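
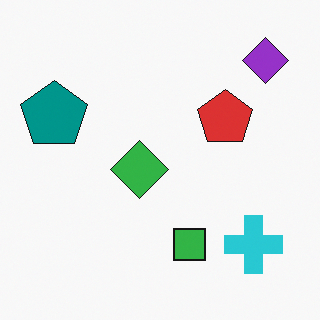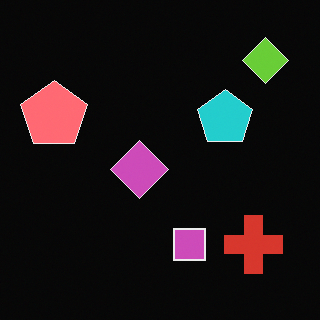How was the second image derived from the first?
This is the original image color-inverted (negative).

The light background has become dark and every shape's color is its complement — a photographic negative.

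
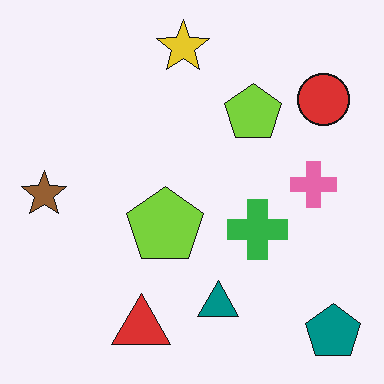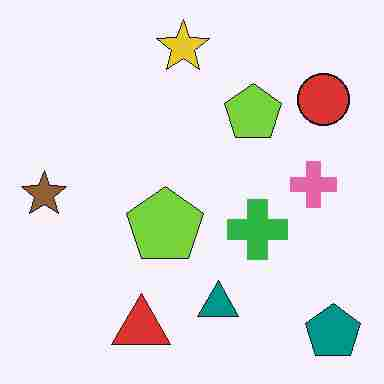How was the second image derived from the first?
The transformation is: degraded with heavy JPEG compression.

Blocky 8×8 compression artifacts appear around shape edges and the flat background shows ringing — characteristic JPEG degradation.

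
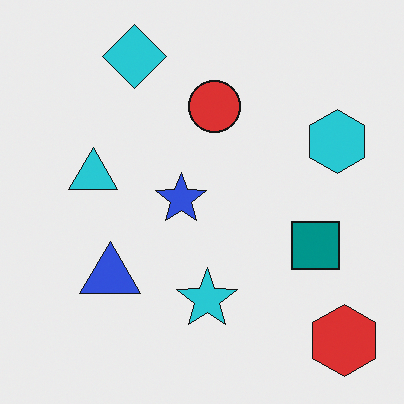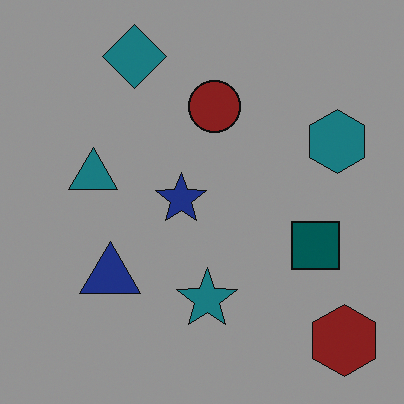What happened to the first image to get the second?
The image was darkened a lot.

Every pixel — background and shapes alike — is uniformly darkened.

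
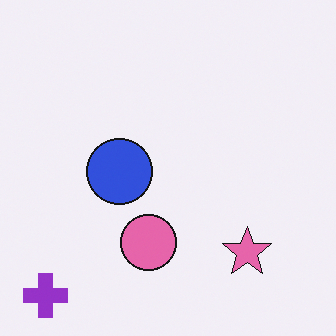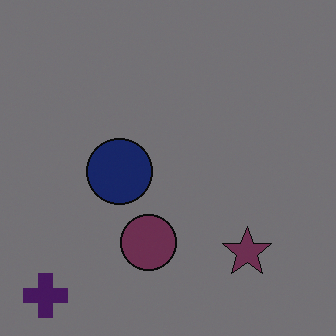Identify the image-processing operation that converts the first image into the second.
The transformation is: noticeably darkened.

Every pixel — background and shapes alike — is uniformly darkened.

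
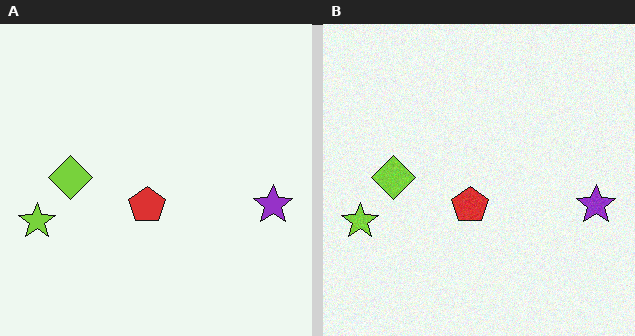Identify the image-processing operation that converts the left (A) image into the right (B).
The transformation is: degraded with subtle gaussian noise.

Random speckle covers the whole image, including the flat background.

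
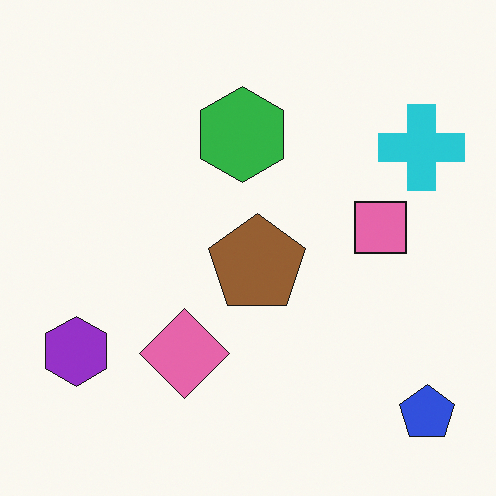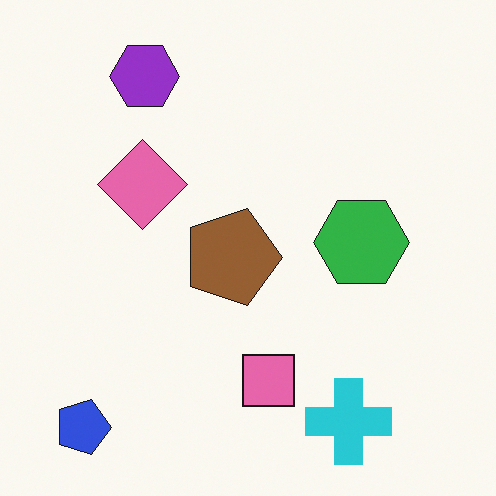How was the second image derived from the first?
This is the original image rotated 90° clockwise.

The blue pentagon sits in the bottom-right of the first image and the bottom-left of the second — consistent with a whole-image 90° clockwise rotation.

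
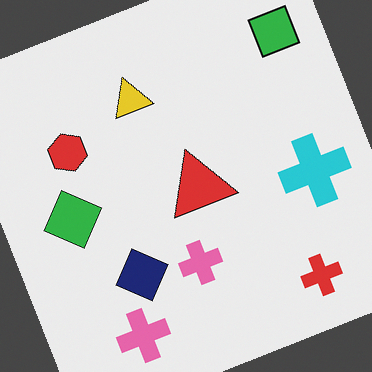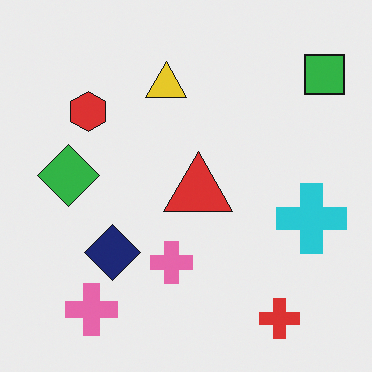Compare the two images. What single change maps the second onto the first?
It was rotated counter-clockwise by a clearly visible amount.

Every shape is tilted by the same angle and the image corners show triangular fill wedges — a whole-image rotation by a non-right angle.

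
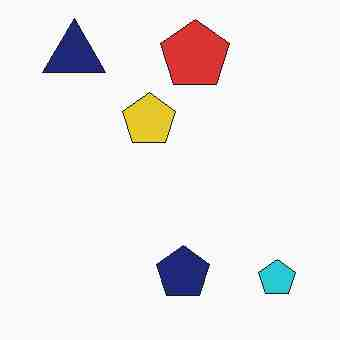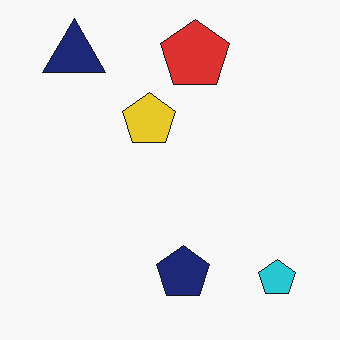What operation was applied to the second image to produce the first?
This is the original image heavily JPEG-compressed with obvious blocking artifacts.

Blocky 8×8 compression artifacts appear around shape edges and the flat background shows ringing — characteristic JPEG degradation.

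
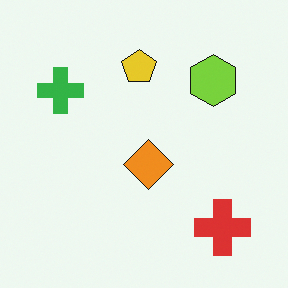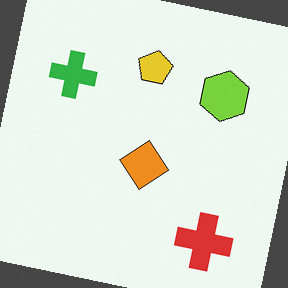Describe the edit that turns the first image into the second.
This is the original image rotated clockwise by a small amount.

Every shape is tilted by the same angle and the image corners show triangular fill wedges — a whole-image rotation by a non-right angle.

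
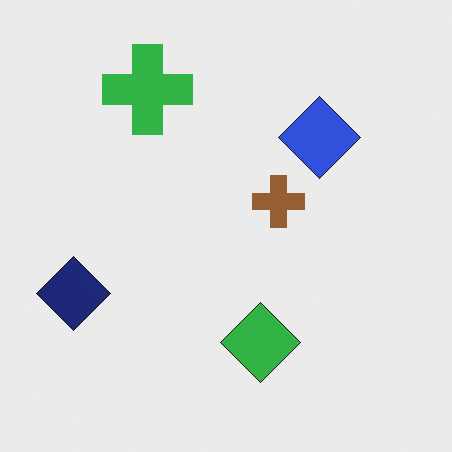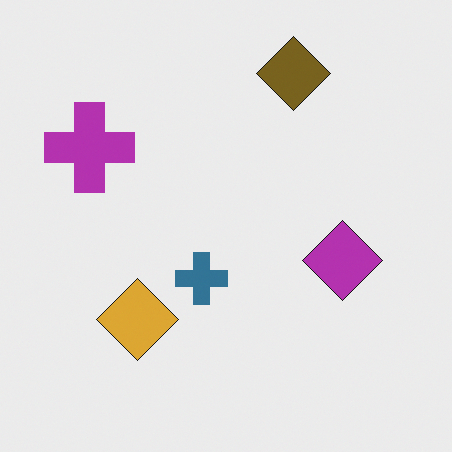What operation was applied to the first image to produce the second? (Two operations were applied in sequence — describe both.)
The image was transposed (reflected across the top-left ↔ bottom-right diagonal), then hue-shifted through roughly half the color wheel.

Shapes have swapped their row and column positions — what was in the top-right is now in the bottom-left — a diagonal reflection. Every shape's color has rotated by the same amount around the hue wheel — a uniform hue shift.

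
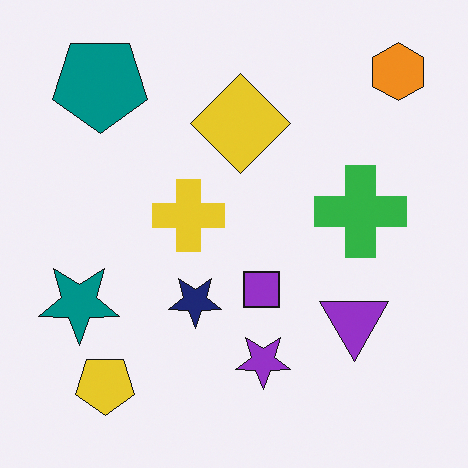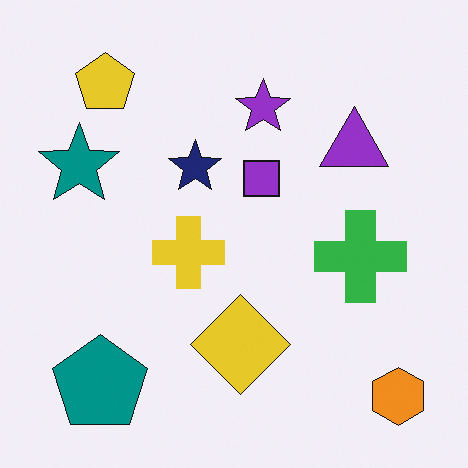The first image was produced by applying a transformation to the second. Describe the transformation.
The image was flipped vertically (top ↔ bottom).

The orange hexagon is in the bottom-right of the second image and the top-right of the first — shapes on opposite sides of the horizontal midline have swapped in a mirror flip.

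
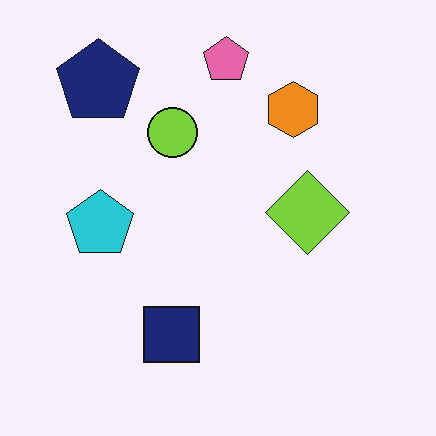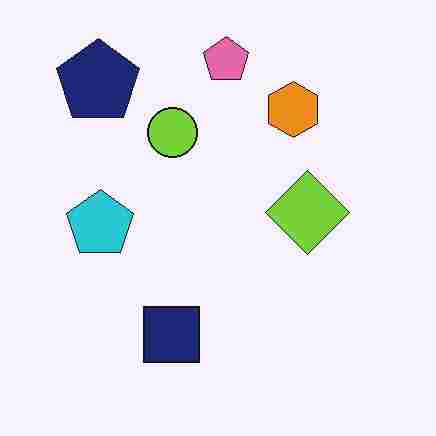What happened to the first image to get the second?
It was heavily JPEG-compressed with obvious blocking artifacts.

Blocky 8×8 compression artifacts appear around shape edges and the flat background shows ringing — characteristic JPEG degradation.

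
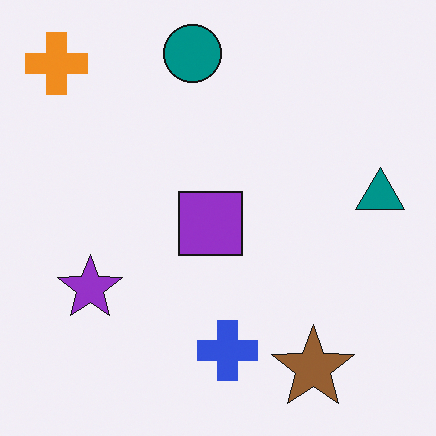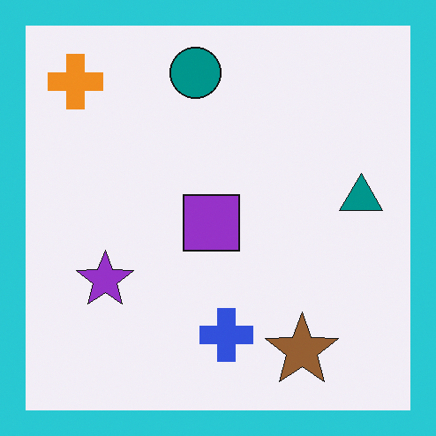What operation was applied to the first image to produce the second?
Framed with a cyan border.

A solid cyan frame runs around the edge of the second image, with the content slightly shrunk inside it.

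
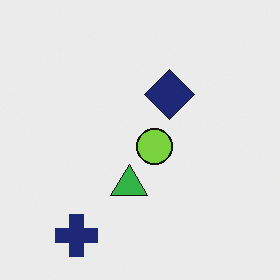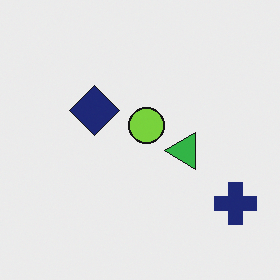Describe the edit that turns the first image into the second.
Rotated 90° counter-clockwise.

The navy cross sits in the bottom-left of the first image and the bottom-right of the second — consistent with a whole-image 90° counter-clockwise rotation.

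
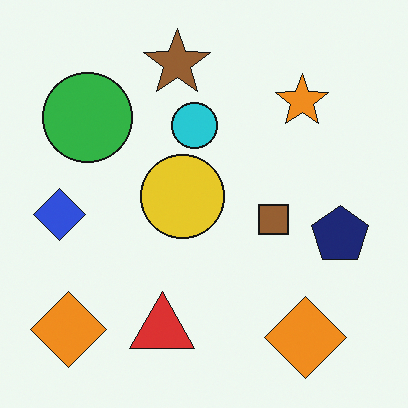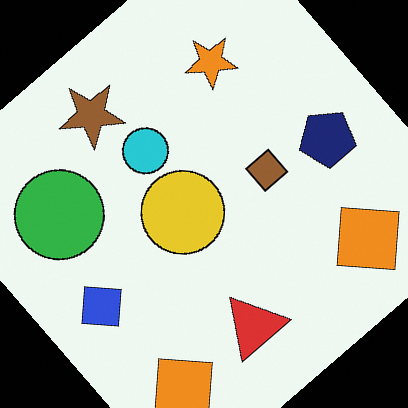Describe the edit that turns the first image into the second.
This is the original image rotated counter-clockwise by a large amount — several tens of degrees.

Every shape is tilted by the same angle and the image corners show triangular fill wedges — a whole-image rotation by a non-right angle.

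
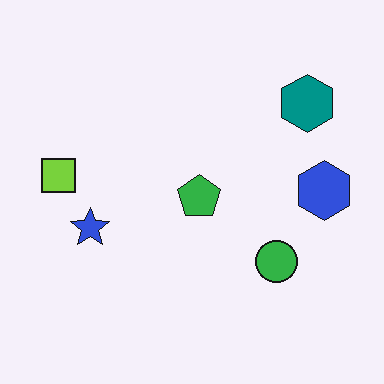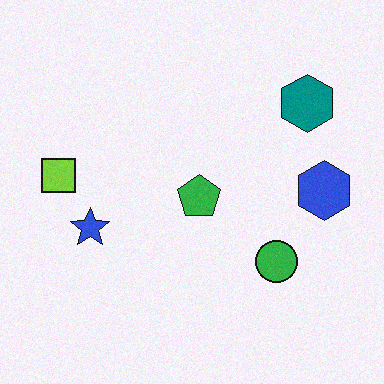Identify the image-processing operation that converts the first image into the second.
The image was degraded with light additive noise.

Random speckle covers the whole image, including the flat background.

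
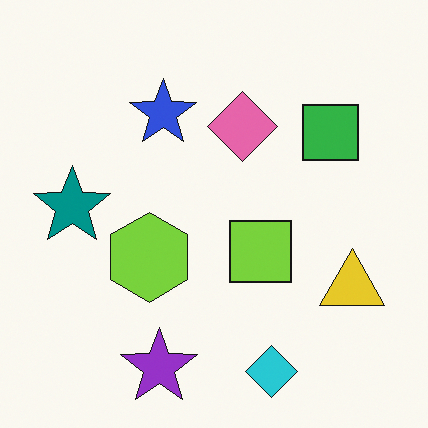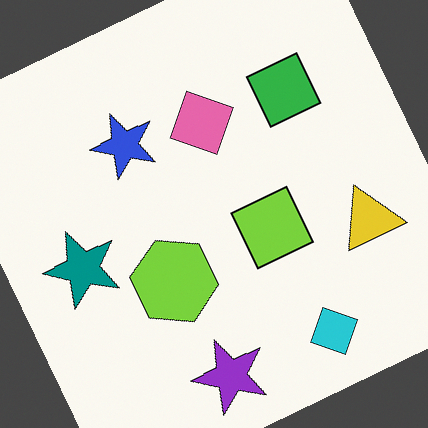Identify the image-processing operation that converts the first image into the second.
The transformation is: rotated counter-clockwise by a moderate amount.

Every shape is tilted by the same angle and the image corners show triangular fill wedges — a whole-image rotation by a non-right angle.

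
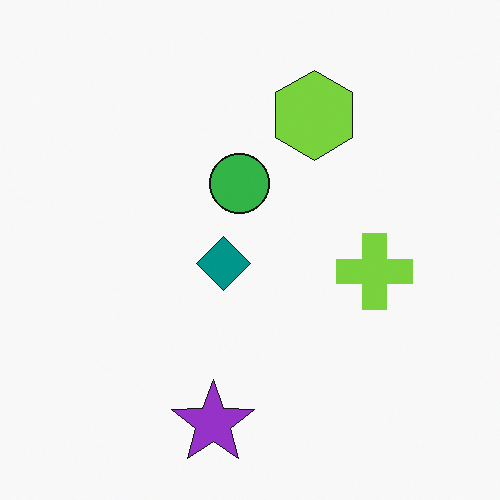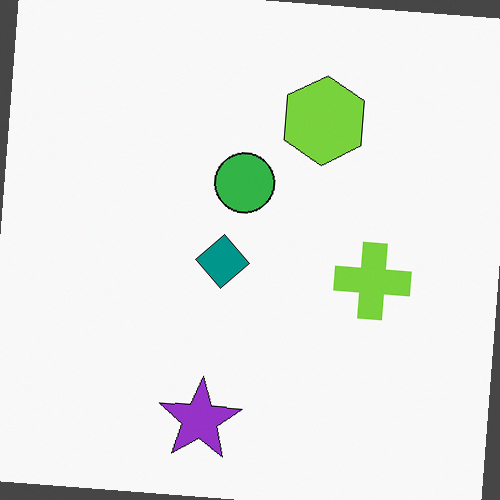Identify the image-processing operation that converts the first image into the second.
It was rotated clockwise by a small amount.

Every shape is tilted by the same angle and the image corners show triangular fill wedges — a whole-image rotation by a non-right angle.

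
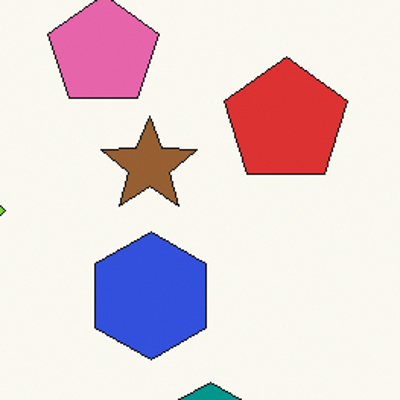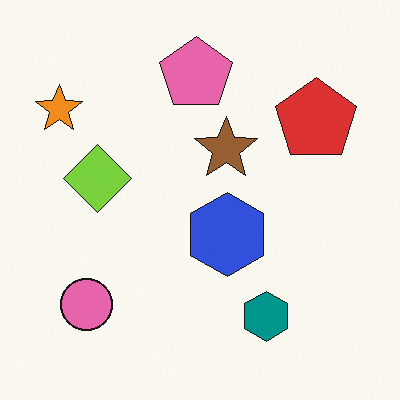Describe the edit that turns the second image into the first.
This is the original image cropped slightly and scaled back up.

The visible shapes are larger and the field of view is narrower; shapes near the original edges may be partly or wholly outside the frame — a crop-and-rescale.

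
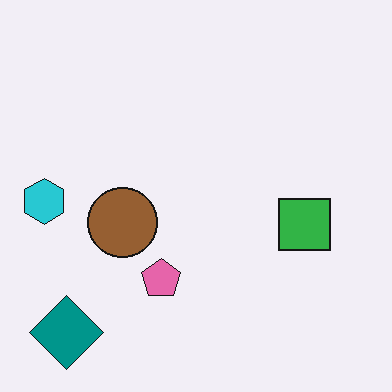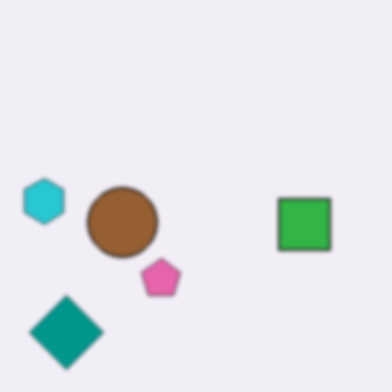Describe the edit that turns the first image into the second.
This is the original image slightly softened.

Shape edges and outlines are uniformly softened across the whole image.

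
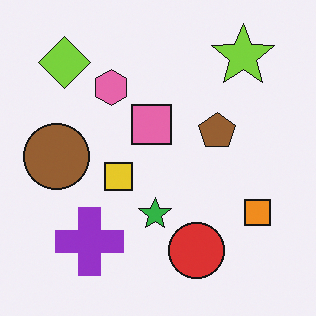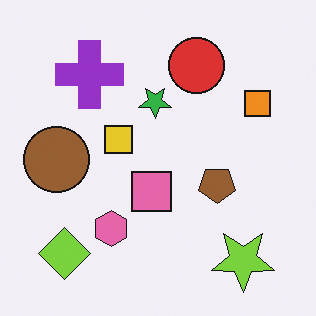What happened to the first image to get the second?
Flipped vertically (top ↔ bottom).

The lime star is in the top-right of the first image and the bottom-right of the second — shapes on opposite sides of the horizontal midline have swapped in a mirror flip.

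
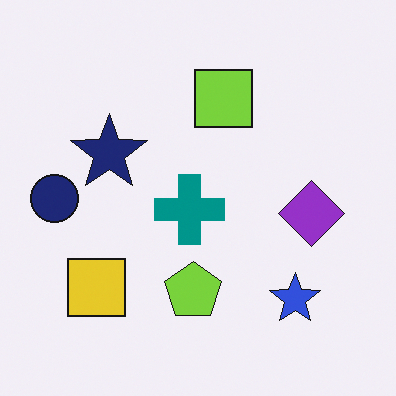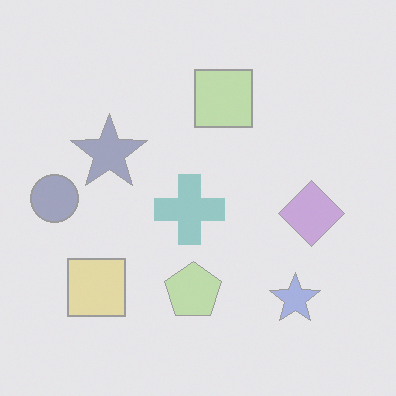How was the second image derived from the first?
The second image is the first given much lower contrast.

Tones are pushed toward mid-grey across the whole image — a global contrast change.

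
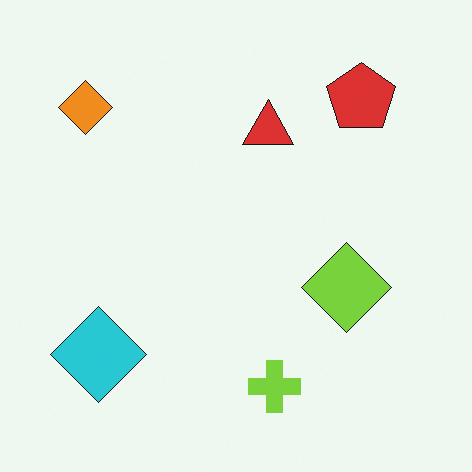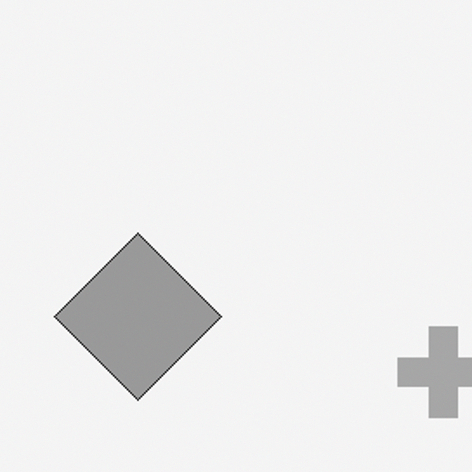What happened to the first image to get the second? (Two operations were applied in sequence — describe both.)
It was cropped to a noticeably smaller region and rescaled, then converted to grayscale.

The visible shapes are larger and the field of view is narrower; shapes near the original edges may be partly or wholly outside the frame — a crop-and-rescale. All color is removed — every shape is now a shade of grey.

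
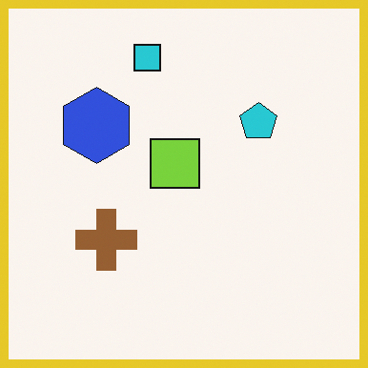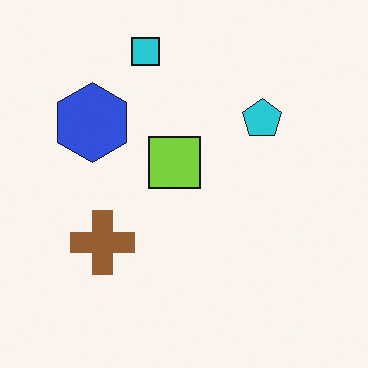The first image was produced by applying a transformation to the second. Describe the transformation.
The image was framed with a yellow border.

A solid yellow frame runs around the edge of the first image, with the content slightly shrunk inside it.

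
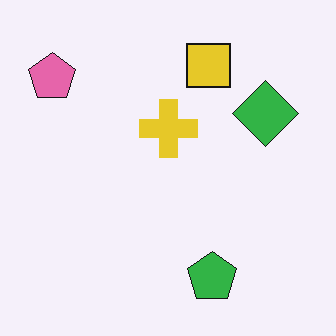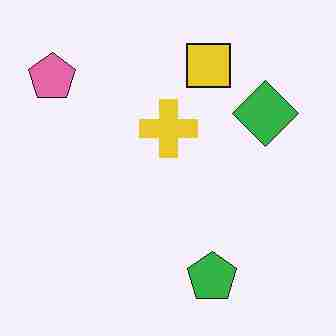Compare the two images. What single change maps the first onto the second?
It was degraded with heavy JPEG compression.

Blocky 8×8 compression artifacts appear around shape edges and the flat background shows ringing — characteristic JPEG degradation.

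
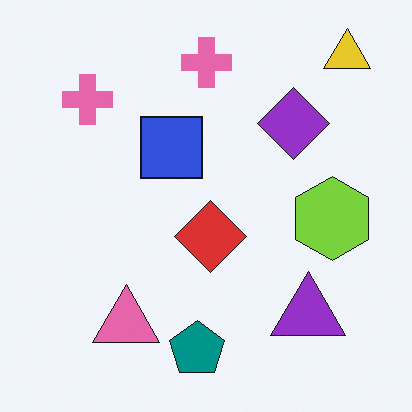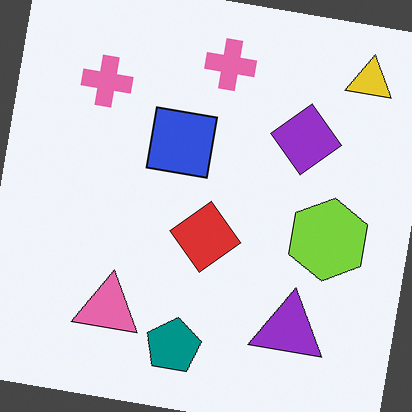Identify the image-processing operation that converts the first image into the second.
It was rotated clockwise by a slight angle.

Every shape is tilted by the same angle and the image corners show triangular fill wedges — a whole-image rotation by a non-right angle.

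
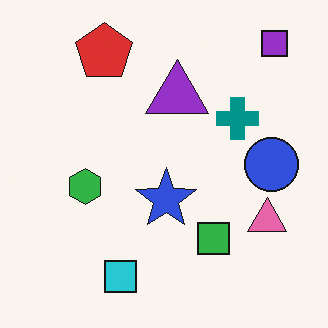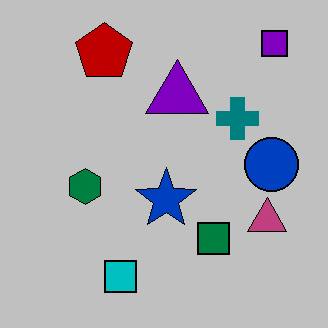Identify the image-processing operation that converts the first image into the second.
The second image is the first heavily posterized to just a handful of flat colors.

Each flat color has snapped to a coarser quantized level — most visibly, the near-white background has dropped to a flat grey.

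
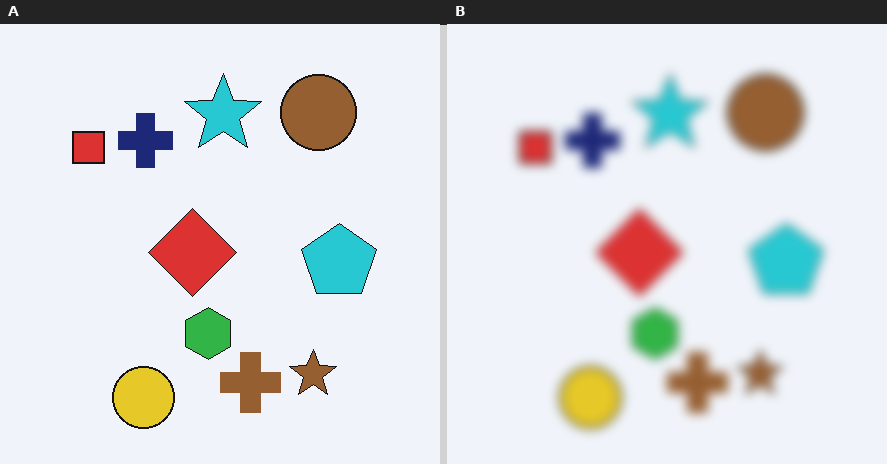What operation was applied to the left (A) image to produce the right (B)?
This is the original image strongly gaussian-blurred.

Shape edges and outlines are uniformly softened across the whole image.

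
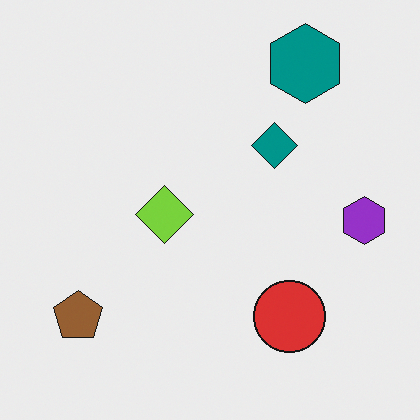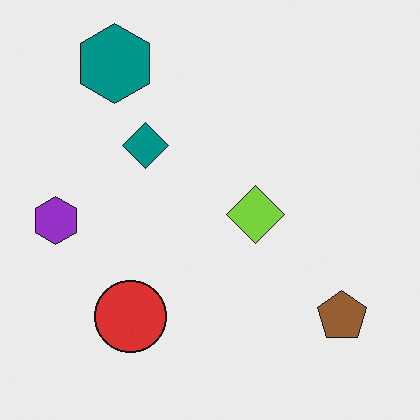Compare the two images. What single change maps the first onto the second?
The image was flipped horizontally (left ↔ right).

The purple hexagon is in the right of the first image and the left of the second — shapes on opposite sides of the vertical midline have swapped in a mirror flip.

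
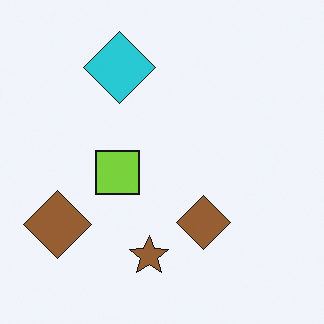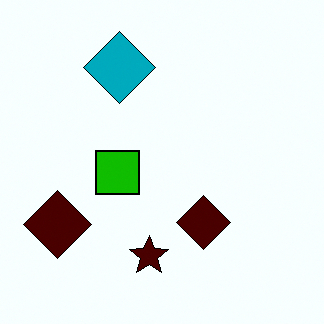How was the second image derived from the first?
The image was boosted in contrast.

Tones are pushed away from mid-grey across the whole image — a global contrast change.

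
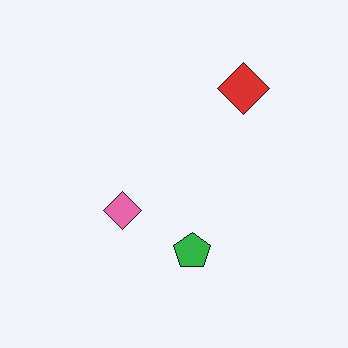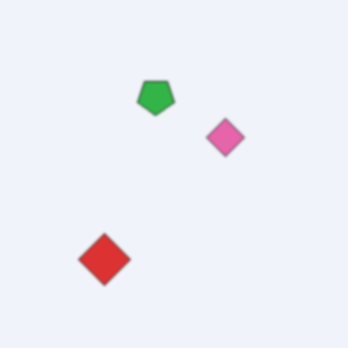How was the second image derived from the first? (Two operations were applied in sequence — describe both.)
It was slightly softened, then rotated 180°.

Shape edges and outlines are uniformly softened across the whole image. The red diamond sits in the top-right of the first image and the bottom-left of the second — consistent with a whole-image 180° rotation.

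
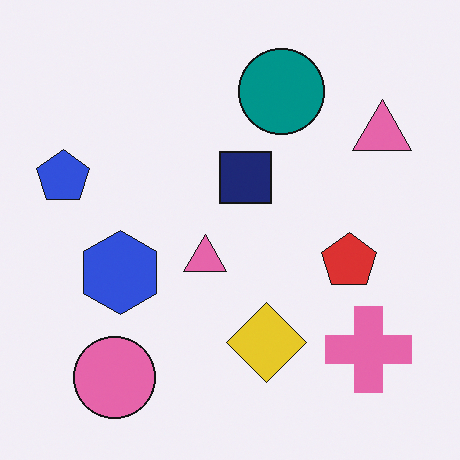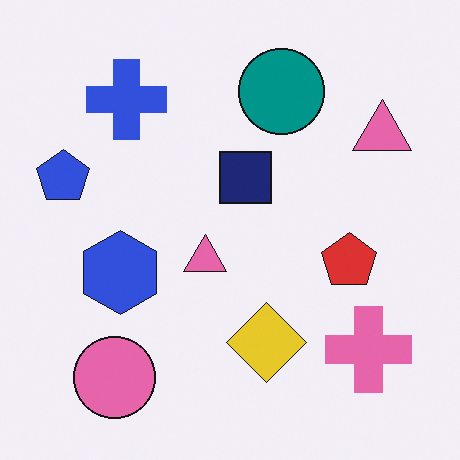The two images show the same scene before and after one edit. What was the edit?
The second image is the first overlaid with an additional blue cross.

A blue cross appears in the second image that is absent from the first.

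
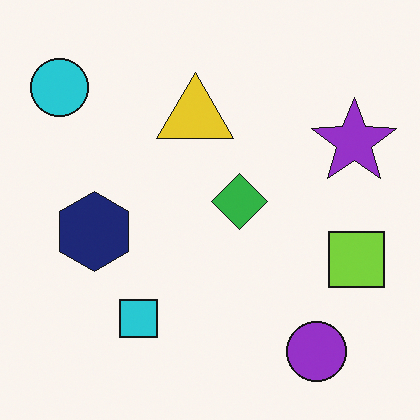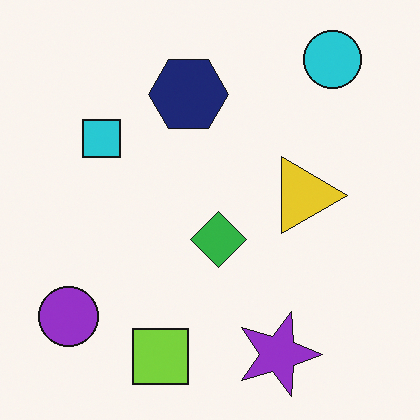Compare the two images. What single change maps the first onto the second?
This is the original image rotated 90° clockwise.

The cyan circle sits in the top-left of the first image and the top-right of the second — consistent with a whole-image 90° clockwise rotation.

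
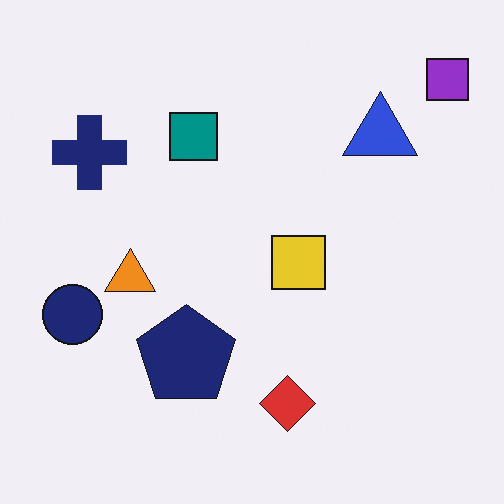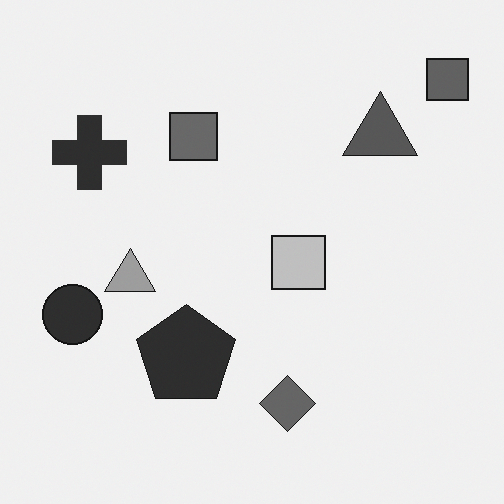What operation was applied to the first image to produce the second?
This is the original image converted to grayscale.

All color is removed — every shape is now a shade of grey.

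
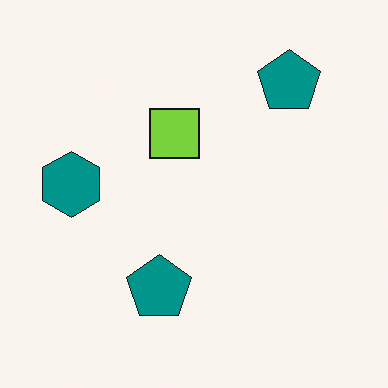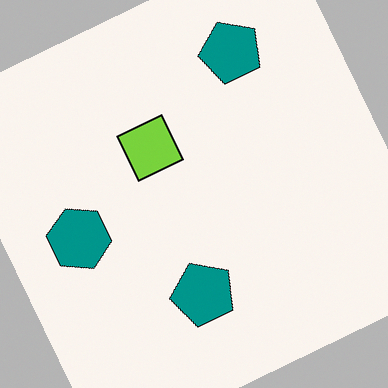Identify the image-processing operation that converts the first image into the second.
It was rotated counter-clockwise by a clearly visible amount.

Every shape is tilted by the same angle and the image corners show triangular fill wedges — a whole-image rotation by a non-right angle.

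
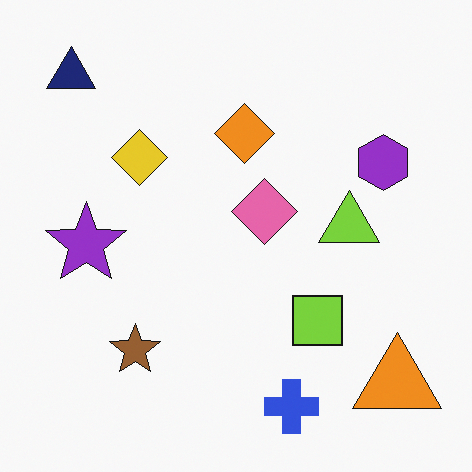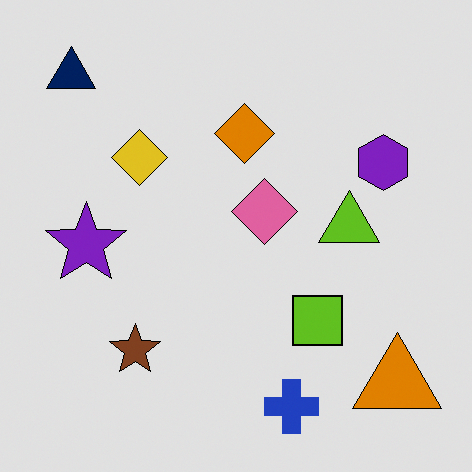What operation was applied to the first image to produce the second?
It was posterized to a reduced palette.

Each flat color has snapped to a coarser quantized level — most visibly, the near-white background has dropped to a flat grey.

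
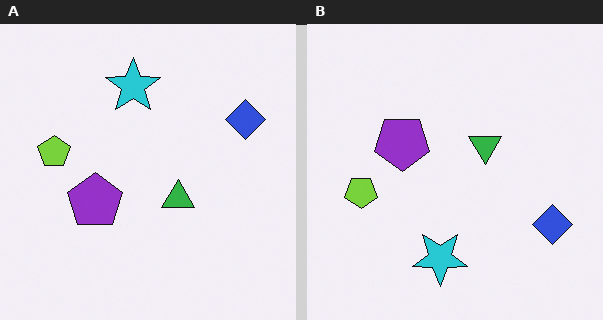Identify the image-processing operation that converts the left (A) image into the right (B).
The image was flipped vertically (top ↔ bottom).

The cyan star is in the top of the left (A) image and the bottom of the right (B) — shapes on opposite sides of the horizontal midline have swapped in a mirror flip.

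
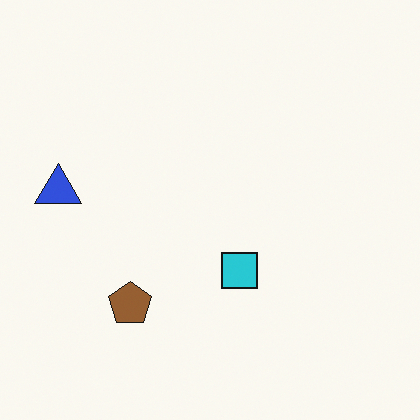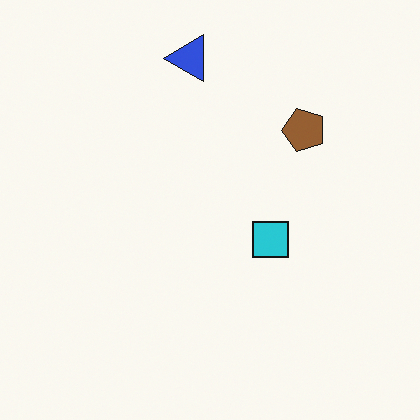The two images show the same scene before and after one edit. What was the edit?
The transformation is: transposed (reflected across the top-left ↔ bottom-right diagonal).

Shapes have swapped their row and column positions — what was in the top-right is now in the bottom-left — a diagonal reflection.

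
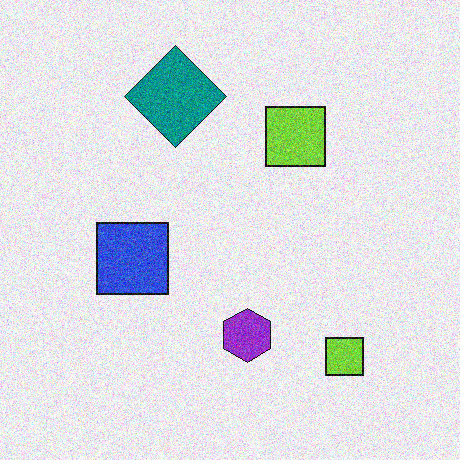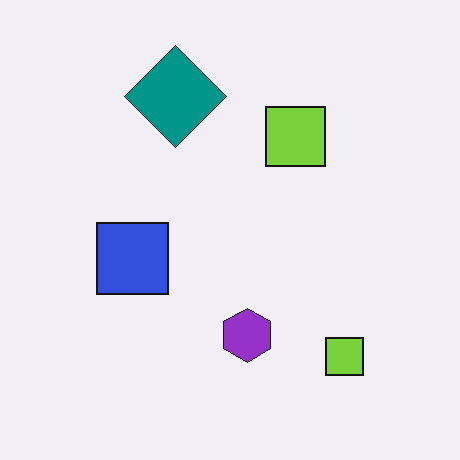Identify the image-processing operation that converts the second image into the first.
It was degraded with moderate additive noise.

Random speckle covers the whole image, including the flat background.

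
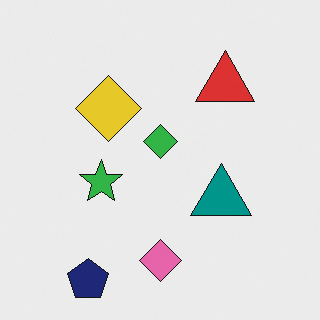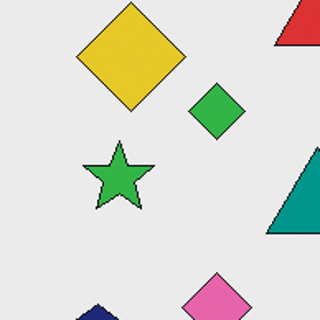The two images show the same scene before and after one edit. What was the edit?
The transformation is: cropped to a noticeably smaller region and rescaled.

The visible shapes are larger and the field of view is narrower; shapes near the original edges may be partly or wholly outside the frame — a crop-and-rescale.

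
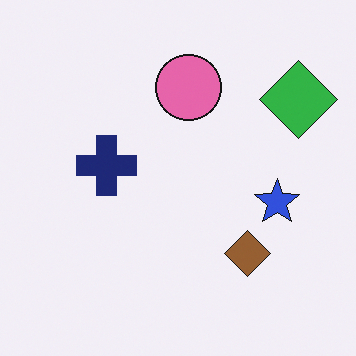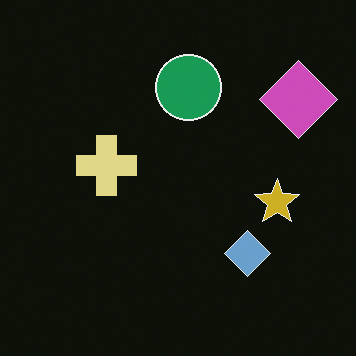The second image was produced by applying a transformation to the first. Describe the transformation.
The second image is the first color-inverted (negative).

The light background has become dark and every shape's color is its complement — a photographic negative.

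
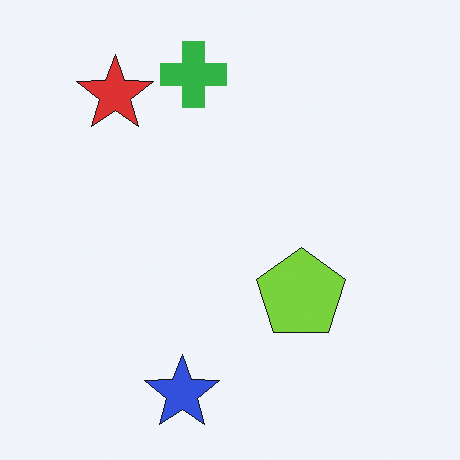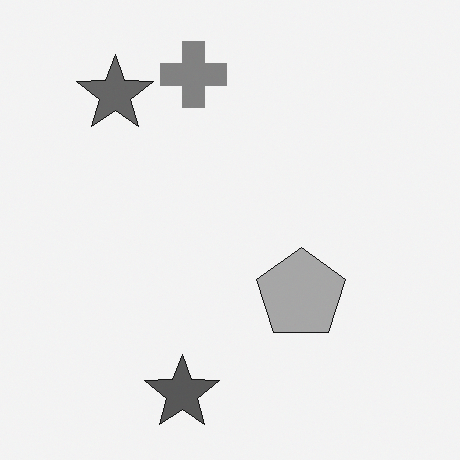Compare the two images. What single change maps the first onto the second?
The second image is the first converted to grayscale.

All color is removed — every shape is now a shade of grey.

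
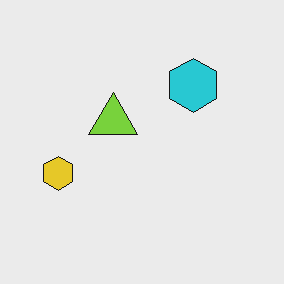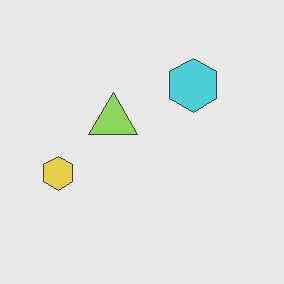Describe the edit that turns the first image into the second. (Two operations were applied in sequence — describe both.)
The transformation is: given slightly reduced contrast, then given moderate JPEG compression.

Tones are pushed toward mid-grey across the whole image — a global contrast change. Blocky 8×8 compression artifacts appear around shape edges and the flat background shows ringing — characteristic JPEG degradation.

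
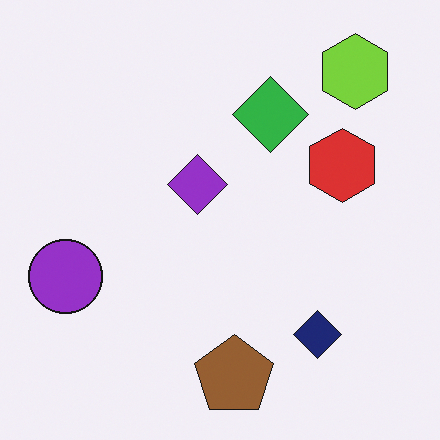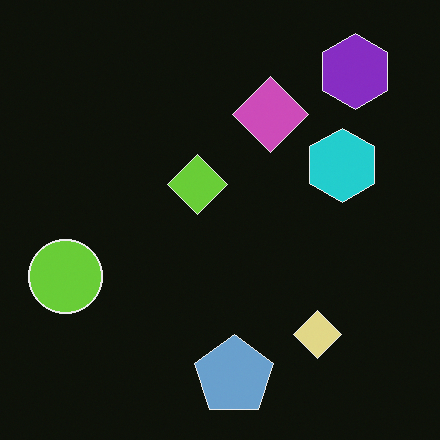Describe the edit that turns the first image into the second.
It was color-inverted (negative).

The light background has become dark and every shape's color is its complement — a photographic negative.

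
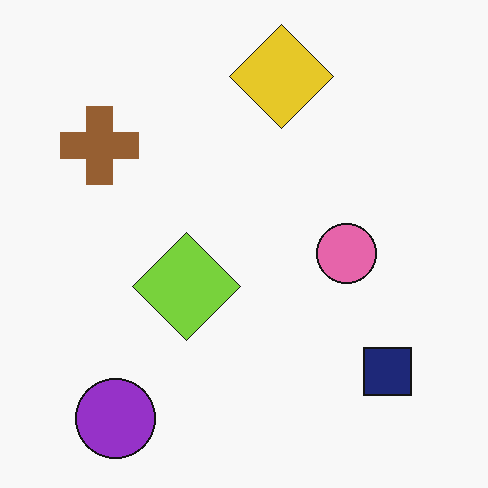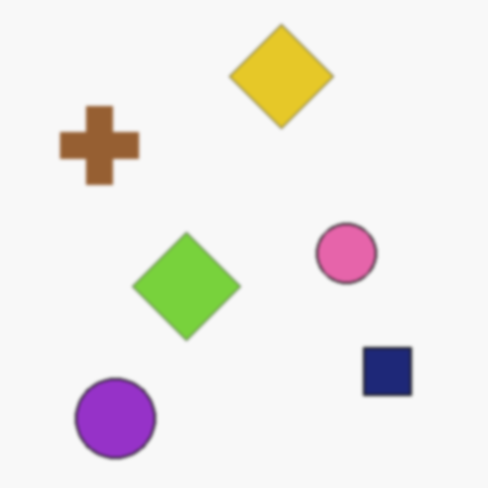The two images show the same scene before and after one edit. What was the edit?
The transformation is: given a subtle gaussian blur.

Shape edges and outlines are uniformly softened across the whole image.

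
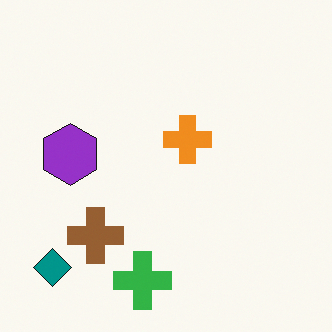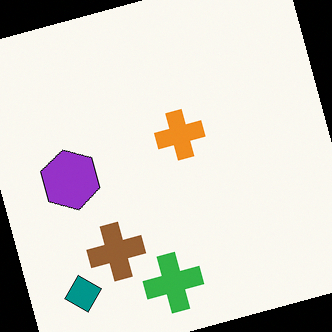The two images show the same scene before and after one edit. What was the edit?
The second image is the first rotated counter-clockwise by a clearly visible amount.

Every shape is tilted by the same angle and the image corners show triangular fill wedges — a whole-image rotation by a non-right angle.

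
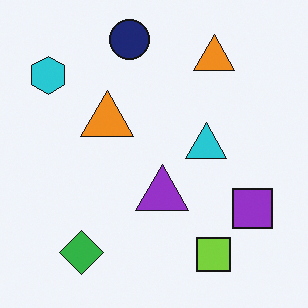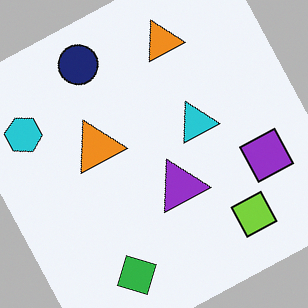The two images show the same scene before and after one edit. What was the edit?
The second image is the first rotated counter-clockwise by a clearly visible amount.

Every shape is tilted by the same angle and the image corners show triangular fill wedges — a whole-image rotation by a non-right angle.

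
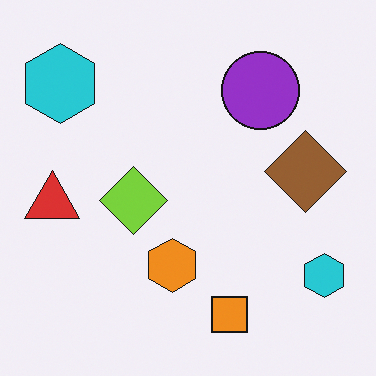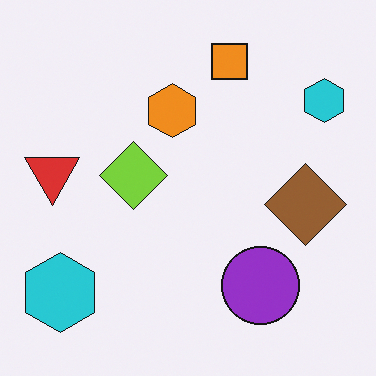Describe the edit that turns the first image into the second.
The second image is the first flipped vertically (top ↔ bottom).

The orange square is in the bottom of the first image and the top of the second — shapes on opposite sides of the horizontal midline have swapped in a mirror flip.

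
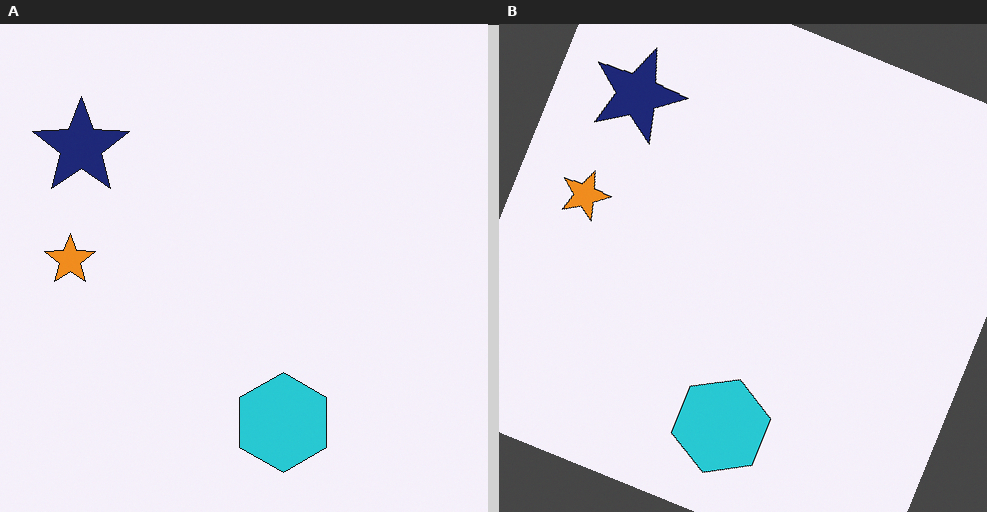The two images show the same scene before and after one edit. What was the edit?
This is the original image rotated clockwise by a clearly visible amount.

Every shape is tilted by the same angle and the image corners show triangular fill wedges — a whole-image rotation by a non-right angle.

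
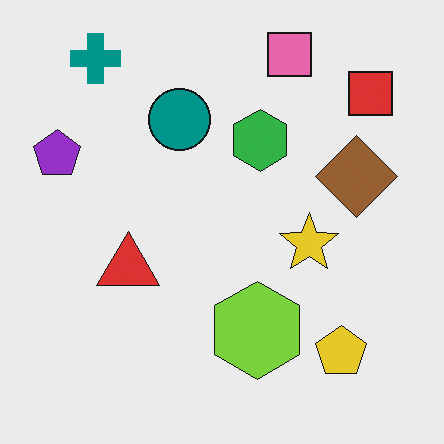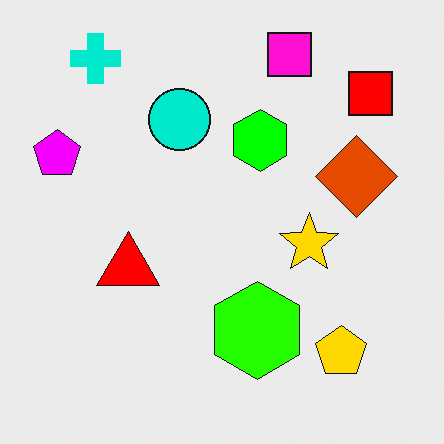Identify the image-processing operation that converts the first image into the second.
It was made much more vivid (saturation change).

All colors are more vivid — a global saturation change.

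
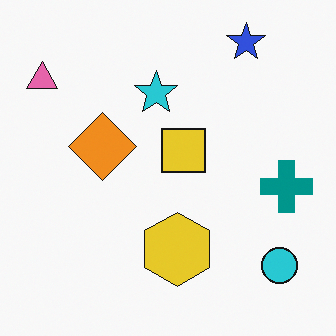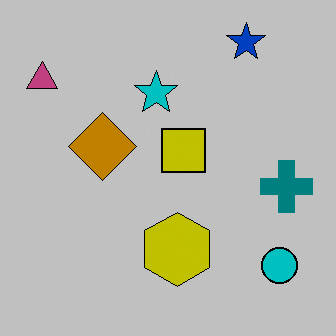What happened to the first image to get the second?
This is the original image aggressively posterized.

Each flat color has snapped to a coarser quantized level — most visibly, the near-white background has dropped to a flat grey.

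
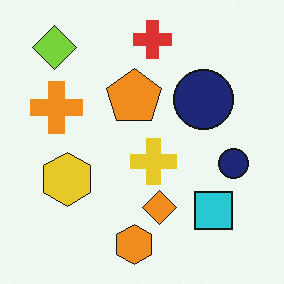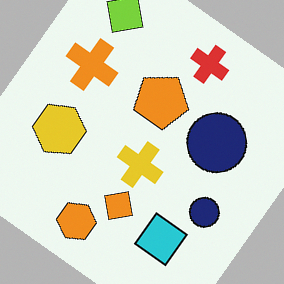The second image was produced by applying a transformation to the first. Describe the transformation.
The second image is the first rotated clockwise by a large amount — several tens of degrees.

Every shape is tilted by the same angle and the image corners show triangular fill wedges — a whole-image rotation by a non-right angle.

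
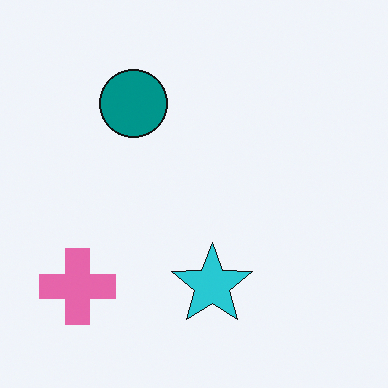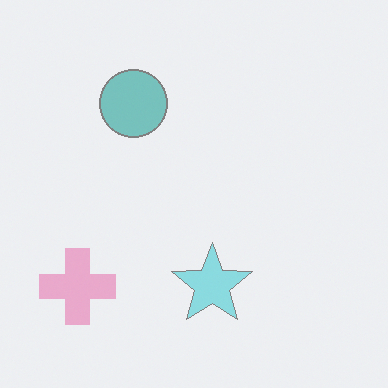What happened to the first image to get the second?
This is the original image given much lower contrast.

Tones are pushed toward mid-grey across the whole image — a global contrast change.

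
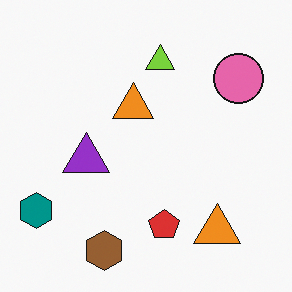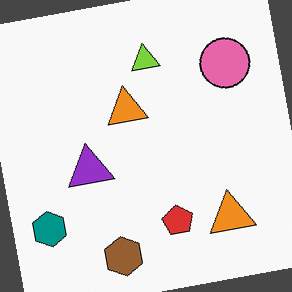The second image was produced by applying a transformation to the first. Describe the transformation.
The transformation is: rotated counter-clockwise by a small amount.

Every shape is tilted by the same angle and the image corners show triangular fill wedges — a whole-image rotation by a non-right angle.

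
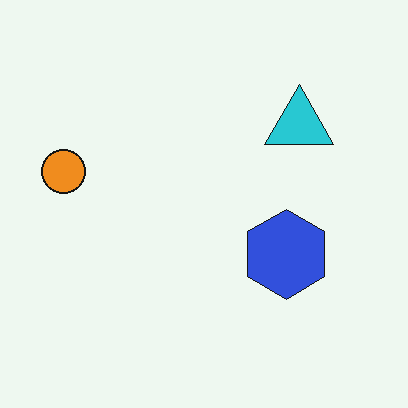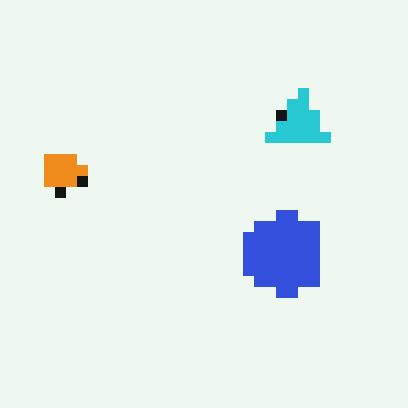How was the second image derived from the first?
Heavily pixelated into large blocks.

Shapes are reduced to large square blocks; fine edges and outlines are lost — a downscale-then-upscale (mosaic) effect.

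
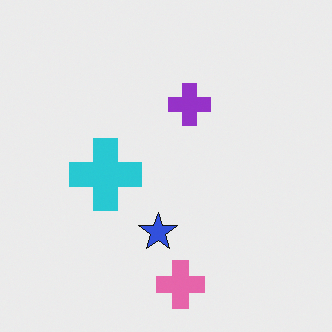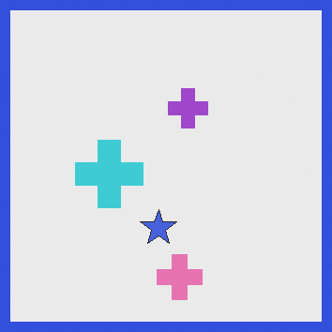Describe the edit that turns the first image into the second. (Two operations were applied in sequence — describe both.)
The second image is the first given slightly reduced contrast, then framed with a blue border.

Tones are pushed toward mid-grey across the whole image — a global contrast change. A solid blue frame runs around the edge of the second image, with the content slightly shrunk inside it.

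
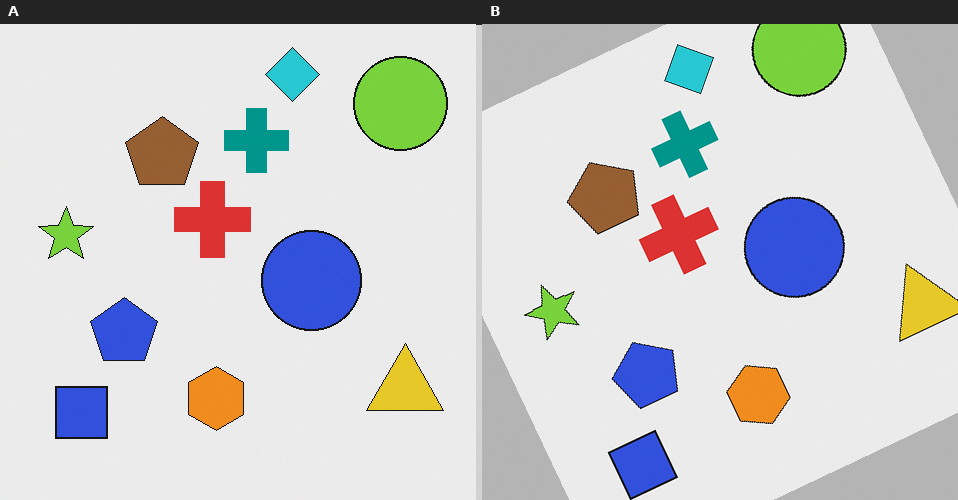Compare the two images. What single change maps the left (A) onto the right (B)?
The right (B) image is the left (A) rotated counter-clockwise by a clearly visible amount.

Every shape is tilted by the same angle and the image corners show triangular fill wedges — a whole-image rotation by a non-right angle.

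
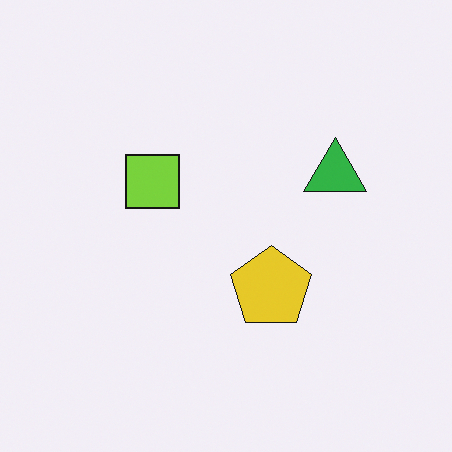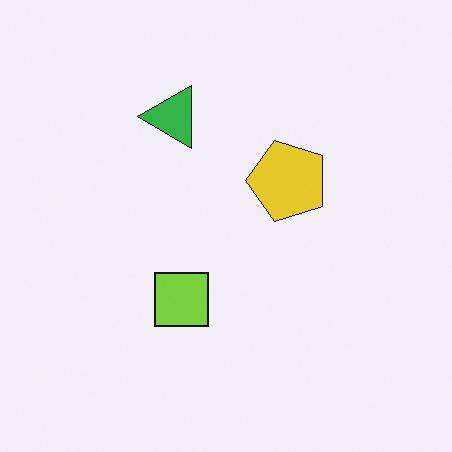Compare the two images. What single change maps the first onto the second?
It was rotated 90° counter-clockwise.

The green triangle sits in the right of the first image and the top of the second — consistent with a whole-image 90° counter-clockwise rotation.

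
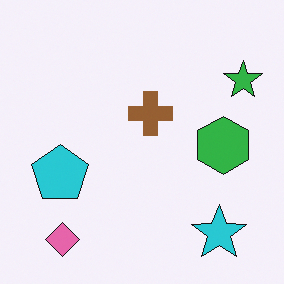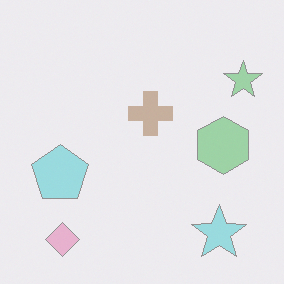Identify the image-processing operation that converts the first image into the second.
The transformation is: given much lower contrast.

Tones are pushed toward mid-grey across the whole image — a global contrast change.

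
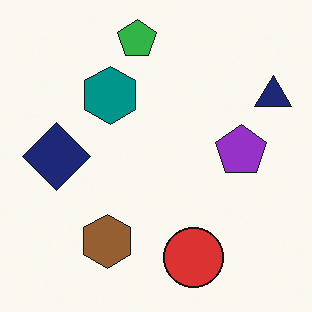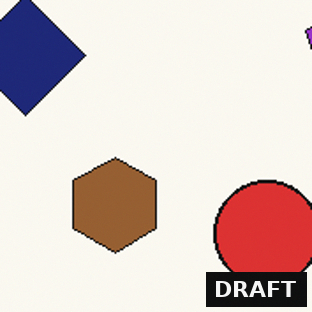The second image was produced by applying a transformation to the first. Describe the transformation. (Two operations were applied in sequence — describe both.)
Cropped to a noticeably smaller region and rescaled, then watermarked with the text "DRAFT" in the lower-right corner.

The visible shapes are larger and the field of view is narrower; shapes near the original edges may be partly or wholly outside the frame — a crop-and-rescale. A dark label reading "DRAFT" appears in the lower-right corner.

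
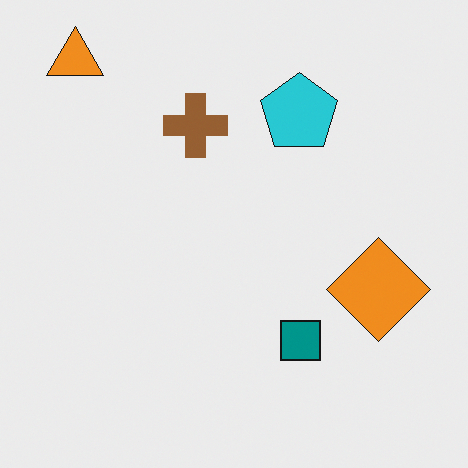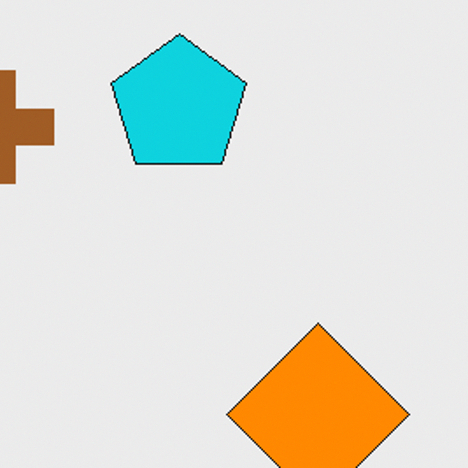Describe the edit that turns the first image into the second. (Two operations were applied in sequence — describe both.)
The second image is the first slightly oversaturated, then cropped tightly and scaled back up.

All colors are more vivid — a global saturation change. The visible shapes are larger and the field of view is narrower; shapes near the original edges may be partly or wholly outside the frame — a crop-and-rescale.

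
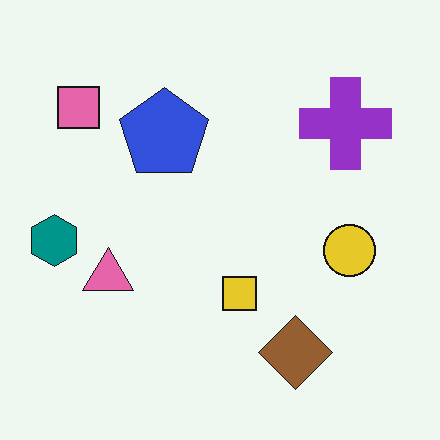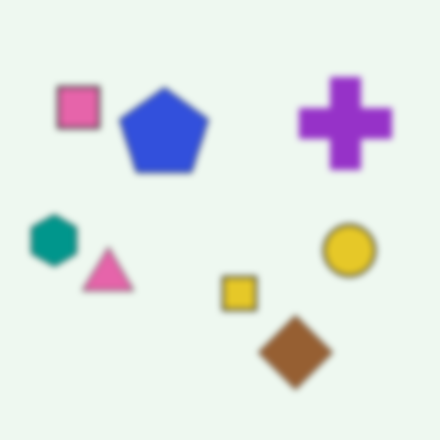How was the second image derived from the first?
The transformation is: noticeably gaussian-blurred.

Shape edges and outlines are uniformly softened across the whole image.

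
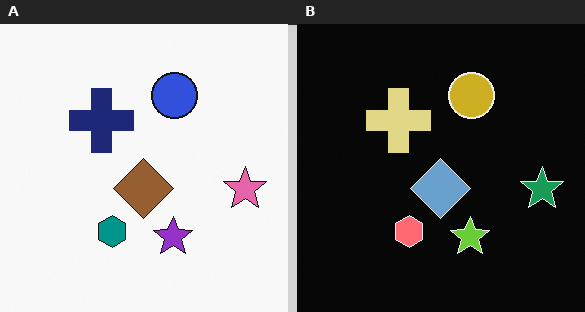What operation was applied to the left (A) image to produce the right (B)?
The right (B) image is the left (A) color-inverted (negative).

The light background has become dark and every shape's color is its complement — a photographic negative.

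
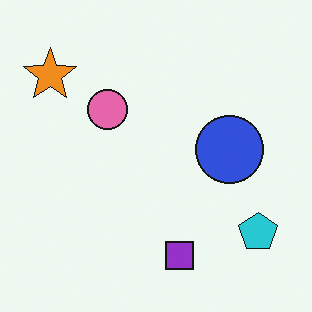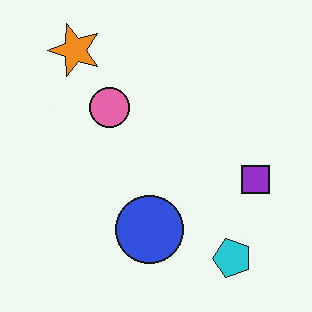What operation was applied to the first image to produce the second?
Transposed (reflected across the top-left ↔ bottom-right diagonal).

Shapes have swapped their row and column positions — what was in the top-right is now in the bottom-left — a diagonal reflection.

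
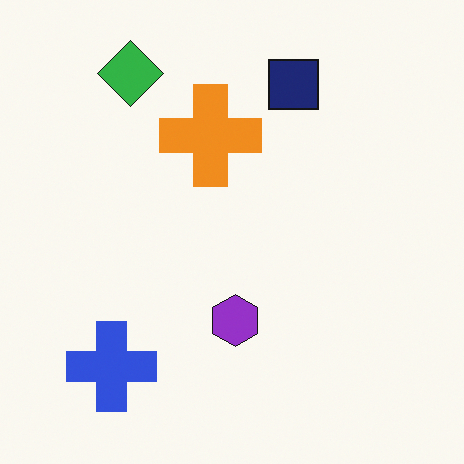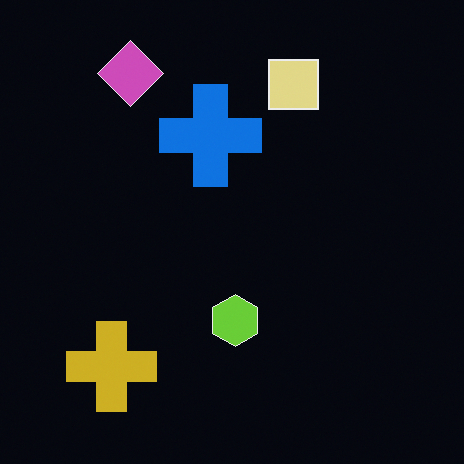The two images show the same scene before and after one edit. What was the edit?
The image was color-inverted (negative).

The light background has become dark and every shape's color is its complement — a photographic negative.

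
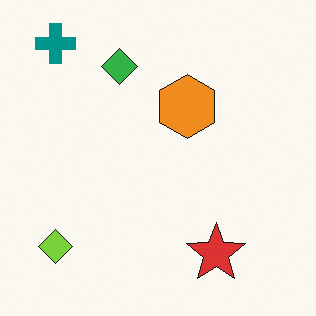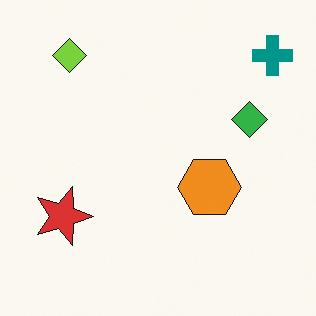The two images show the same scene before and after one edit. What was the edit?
It was rotated 90° clockwise.

The teal cross sits in the top-left of the first image and the top-right of the second — consistent with a whole-image 90° clockwise rotation.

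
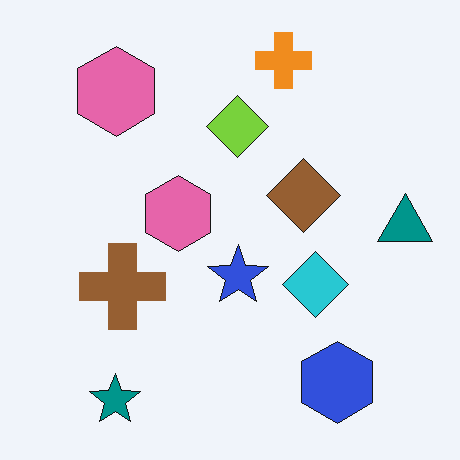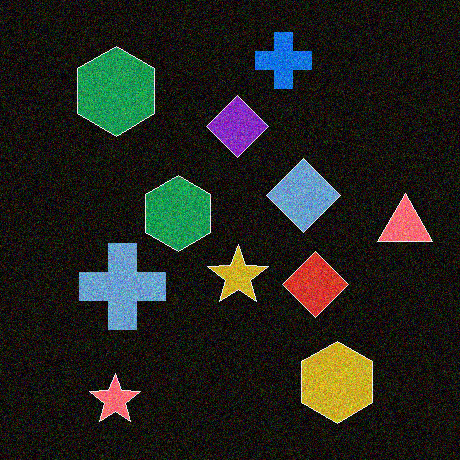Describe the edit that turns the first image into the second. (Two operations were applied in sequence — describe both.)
The image was color-inverted (negative), then degraded with moderate additive noise.

The light background has become dark and every shape's color is its complement — a photographic negative. Random speckle covers the whole image, including the flat background.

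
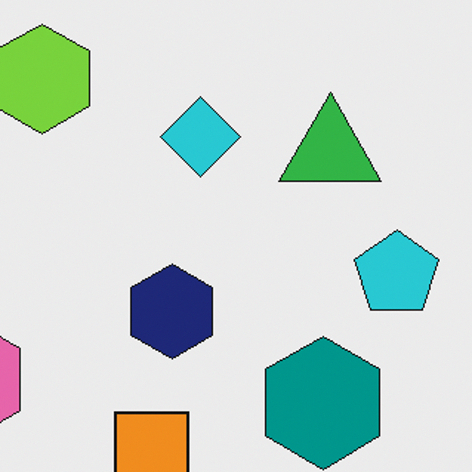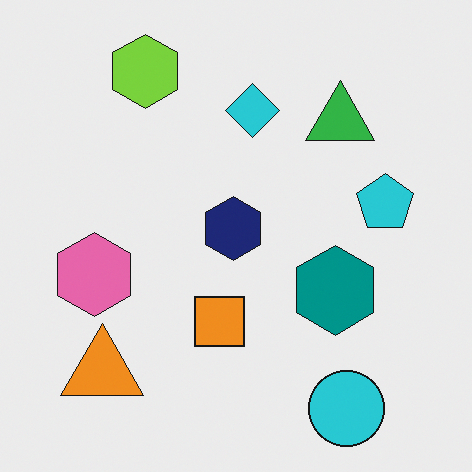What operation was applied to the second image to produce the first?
The transformation is: cropped to a modestly smaller region and rescaled.

The visible shapes are larger and the field of view is narrower; shapes near the original edges may be partly or wholly outside the frame — a crop-and-rescale.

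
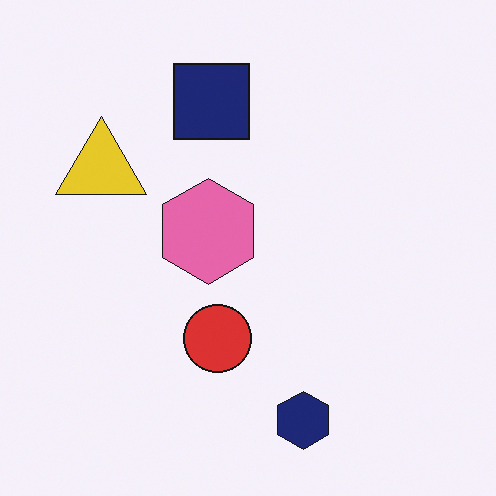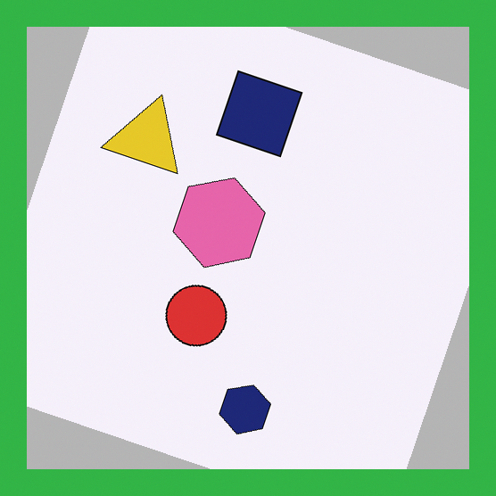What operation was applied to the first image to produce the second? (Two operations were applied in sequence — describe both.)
The image was rotated clockwise by a moderate amount, then framed with a green border.

Every shape is tilted by the same angle and the image corners show triangular fill wedges — a whole-image rotation by a non-right angle. A solid green frame runs around the edge of the second image, with the content slightly shrunk inside it.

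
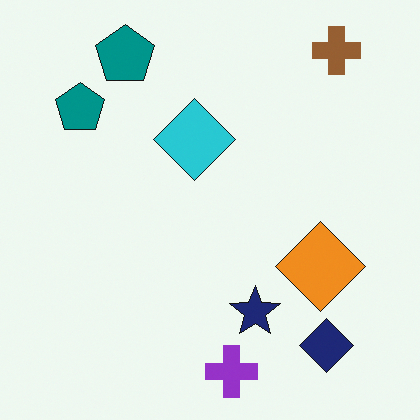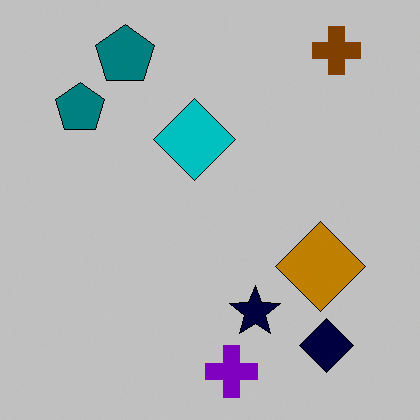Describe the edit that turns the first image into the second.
The transformation is: aggressively posterized.

Each flat color has snapped to a coarser quantized level — most visibly, the near-white background has dropped to a flat grey.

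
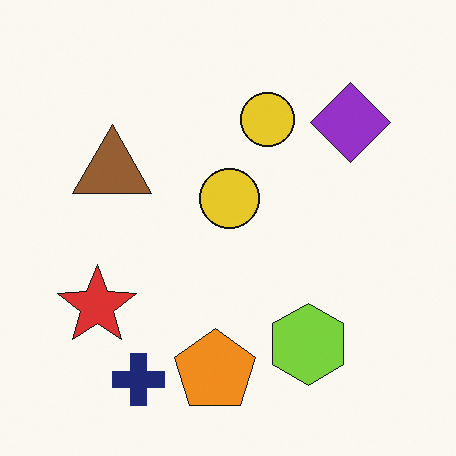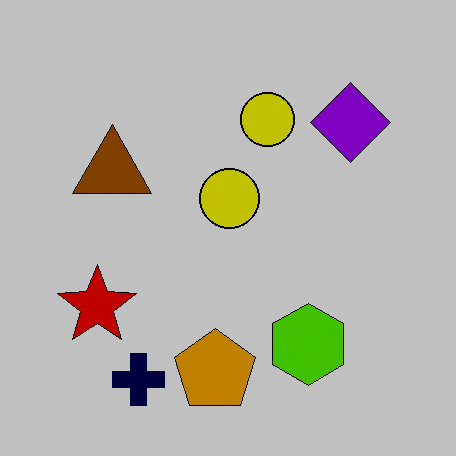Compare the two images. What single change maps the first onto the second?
Aggressively posterized.

Each flat color has snapped to a coarser quantized level — most visibly, the near-white background has dropped to a flat grey.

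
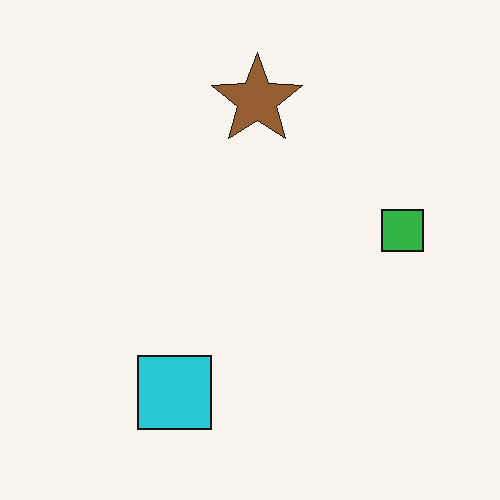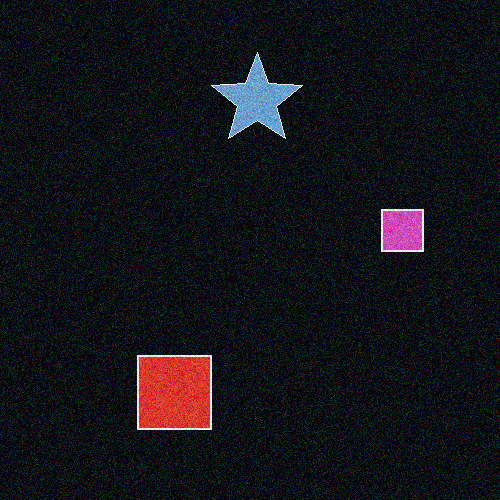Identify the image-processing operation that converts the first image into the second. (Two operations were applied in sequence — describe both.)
The image was color-inverted (negative), then degraded with visible gaussian noise.

The light background has become dark and every shape's color is its complement — a photographic negative. Random speckle covers the whole image, including the flat background.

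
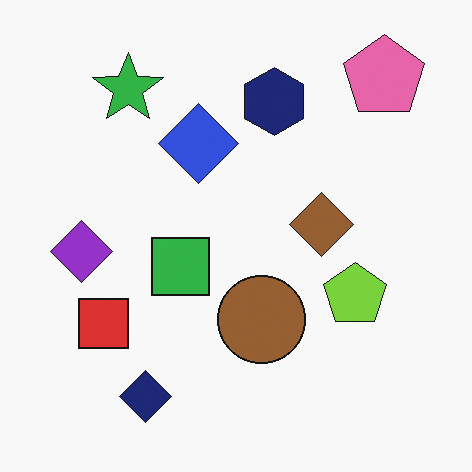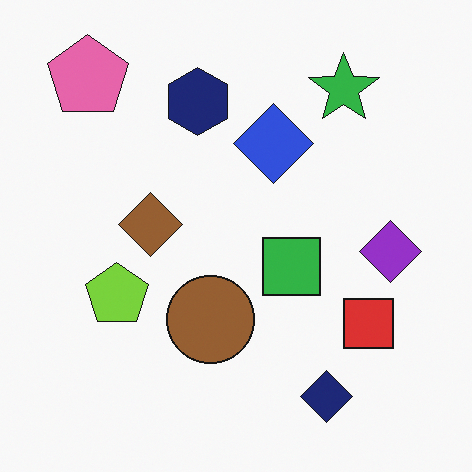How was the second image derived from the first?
Flipped horizontally (left ↔ right).

The purple diamond is in the left of the first image and the right of the second — shapes on opposite sides of the vertical midline have swapped in a mirror flip.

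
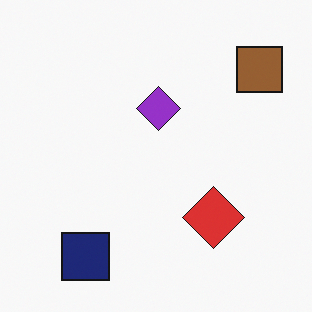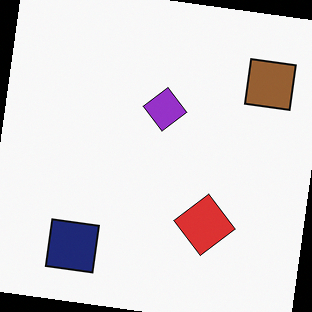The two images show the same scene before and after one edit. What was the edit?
This is the original image rotated clockwise by a slight angle.

Every shape is tilted by the same angle and the image corners show triangular fill wedges — a whole-image rotation by a non-right angle.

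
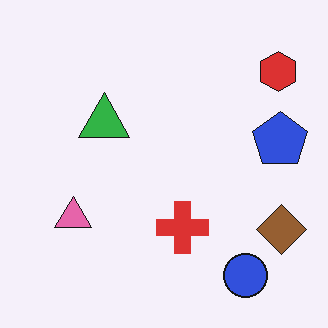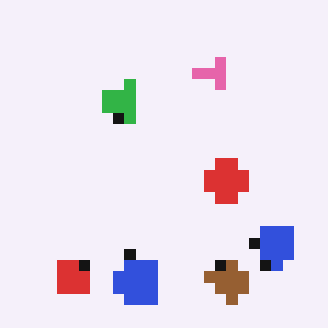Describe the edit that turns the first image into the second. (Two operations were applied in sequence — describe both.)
It was transposed (reflected across the top-left ↔ bottom-right diagonal), then coarsely pixelated.

Shapes have swapped their row and column positions — what was in the top-right is now in the bottom-left — a diagonal reflection. Shapes are reduced to large square blocks; fine edges and outlines are lost — a downscale-then-upscale (mosaic) effect.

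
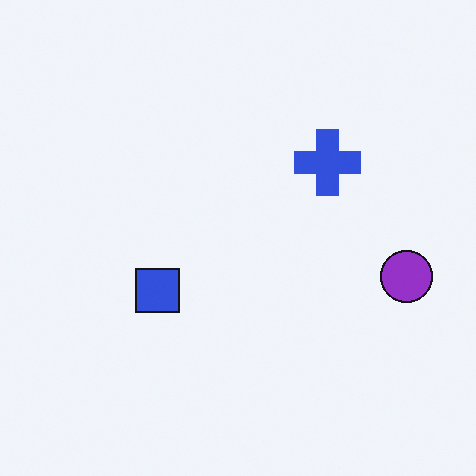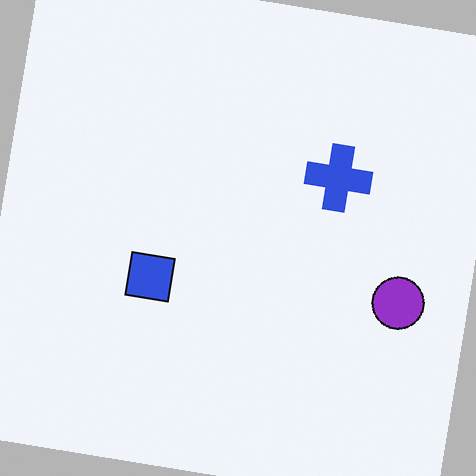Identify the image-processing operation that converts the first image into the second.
It was rotated clockwise by a few degrees.

Every shape is tilted by the same angle and the image corners show triangular fill wedges — a whole-image rotation by a non-right angle.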